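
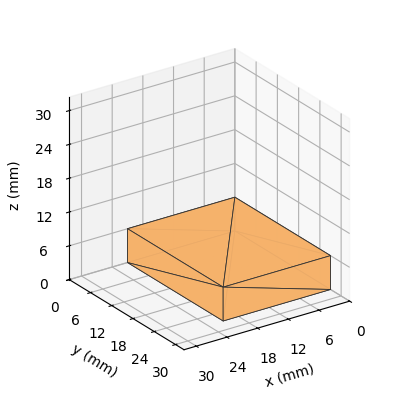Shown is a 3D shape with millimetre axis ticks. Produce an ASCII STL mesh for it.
Reading the render: the shape is a rectangular box, roughly 21 × 27 mm footprint and 6 mm tall (dimensions read to the nearest mm from the axis ticks). For the STL, each face is triangulated and given an outward normal.

solid part
  facet normal 0.0000 0.0000 -1.0000
    outer loop
      vertex 21.0 27.0 0.0
      vertex 21.0 0.0 0.0
      vertex 0.0 0.0 0.0
    endloop
  endfacet
  facet normal 0.0000 0.0000 -1.0000
    outer loop
      vertex 0.0 27.0 0.0
      vertex 21.0 27.0 0.0
      vertex 0.0 0.0 0.0
    endloop
  endfacet
  facet normal 0.0000 0.0000 1.0000
    outer loop
      vertex 0.0 0.0 6.0
      vertex 21.0 0.0 6.0
      vertex 21.0 27.0 6.0
    endloop
  endfacet
  facet normal 0.0000 0.0000 1.0000
    outer loop
      vertex 0.0 0.0 6.0
      vertex 21.0 27.0 6.0
      vertex 0.0 27.0 6.0
    endloop
  endfacet
  facet normal 0.0000 -1.0000 0.0000
    outer loop
      vertex 0.0 0.0 0.0
      vertex 21.0 0.0 0.0
      vertex 21.0 0.0 6.0
    endloop
  endfacet
  facet normal 0.0000 -1.0000 0.0000
    outer loop
      vertex 0.0 0.0 0.0
      vertex 21.0 0.0 6.0
      vertex 0.0 0.0 6.0
    endloop
  endfacet
  facet normal 0.0000 1.0000 0.0000
    outer loop
      vertex 21.0 27.0 6.0
      vertex 21.0 27.0 0.0
      vertex 0.0 27.0 0.0
    endloop
  endfacet
  facet normal 0.0000 1.0000 0.0000
    outer loop
      vertex 0.0 27.0 6.0
      vertex 21.0 27.0 6.0
      vertex 0.0 27.0 0.0
    endloop
  endfacet
  facet normal -1.0000 0.0000 0.0000
    outer loop
      vertex 0.0 27.0 6.0
      vertex 0.0 27.0 0.0
      vertex 0.0 0.0 0.0
    endloop
  endfacet
  facet normal -1.0000 0.0000 0.0000
    outer loop
      vertex 0.0 0.0 6.0
      vertex 0.0 27.0 6.0
      vertex 0.0 0.0 0.0
    endloop
  endfacet
  facet normal 1.0000 0.0000 0.0000
    outer loop
      vertex 21.0 0.0 0.0
      vertex 21.0 27.0 0.0
      vertex 21.0 27.0 6.0
    endloop
  endfacet
  facet normal 1.0000 0.0000 0.0000
    outer loop
      vertex 21.0 0.0 0.0
      vertex 21.0 27.0 6.0
      vertex 21.0 0.0 6.0
    endloop
  endfacet
endsolid part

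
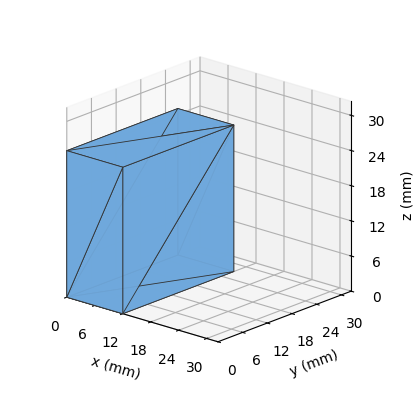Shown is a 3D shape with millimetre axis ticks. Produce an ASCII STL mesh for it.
Reading the render: the shape is a rectangular box, roughly 12 × 27 mm footprint and 25 mm tall (dimensions read to the nearest mm from the axis ticks). For the STL, each face is triangulated and given an outward normal.

solid part
  facet normal 0.0000 0.0000 -1.0000
    outer loop
      vertex 12.0 27.0 0.0
      vertex 12.0 0.0 0.0
      vertex 0.0 0.0 0.0
    endloop
  endfacet
  facet normal 0.0000 0.0000 -1.0000
    outer loop
      vertex 0.0 27.0 0.0
      vertex 12.0 27.0 0.0
      vertex 0.0 0.0 0.0
    endloop
  endfacet
  facet normal 0.0000 0.0000 1.0000
    outer loop
      vertex 0.0 0.0 25.0
      vertex 12.0 0.0 25.0
      vertex 12.0 27.0 25.0
    endloop
  endfacet
  facet normal 0.0000 0.0000 1.0000
    outer loop
      vertex 0.0 0.0 25.0
      vertex 12.0 27.0 25.0
      vertex 0.0 27.0 25.0
    endloop
  endfacet
  facet normal 0.0000 -1.0000 0.0000
    outer loop
      vertex 0.0 0.0 0.0
      vertex 12.0 0.0 0.0
      vertex 12.0 0.0 25.0
    endloop
  endfacet
  facet normal 0.0000 -1.0000 0.0000
    outer loop
      vertex 0.0 0.0 0.0
      vertex 12.0 0.0 25.0
      vertex 0.0 0.0 25.0
    endloop
  endfacet
  facet normal 0.0000 1.0000 0.0000
    outer loop
      vertex 12.0 27.0 25.0
      vertex 12.0 27.0 0.0
      vertex 0.0 27.0 0.0
    endloop
  endfacet
  facet normal 0.0000 1.0000 0.0000
    outer loop
      vertex 0.0 27.0 25.0
      vertex 12.0 27.0 25.0
      vertex 0.0 27.0 0.0
    endloop
  endfacet
  facet normal -1.0000 0.0000 0.0000
    outer loop
      vertex 0.0 27.0 25.0
      vertex 0.0 27.0 0.0
      vertex 0.0 0.0 0.0
    endloop
  endfacet
  facet normal -1.0000 0.0000 0.0000
    outer loop
      vertex 0.0 0.0 25.0
      vertex 0.0 27.0 25.0
      vertex 0.0 0.0 0.0
    endloop
  endfacet
  facet normal 1.0000 0.0000 0.0000
    outer loop
      vertex 12.0 0.0 0.0
      vertex 12.0 27.0 0.0
      vertex 12.0 27.0 25.0
    endloop
  endfacet
  facet normal 1.0000 0.0000 0.0000
    outer loop
      vertex 12.0 0.0 0.0
      vertex 12.0 27.0 25.0
      vertex 12.0 0.0 25.0
    endloop
  endfacet
endsolid part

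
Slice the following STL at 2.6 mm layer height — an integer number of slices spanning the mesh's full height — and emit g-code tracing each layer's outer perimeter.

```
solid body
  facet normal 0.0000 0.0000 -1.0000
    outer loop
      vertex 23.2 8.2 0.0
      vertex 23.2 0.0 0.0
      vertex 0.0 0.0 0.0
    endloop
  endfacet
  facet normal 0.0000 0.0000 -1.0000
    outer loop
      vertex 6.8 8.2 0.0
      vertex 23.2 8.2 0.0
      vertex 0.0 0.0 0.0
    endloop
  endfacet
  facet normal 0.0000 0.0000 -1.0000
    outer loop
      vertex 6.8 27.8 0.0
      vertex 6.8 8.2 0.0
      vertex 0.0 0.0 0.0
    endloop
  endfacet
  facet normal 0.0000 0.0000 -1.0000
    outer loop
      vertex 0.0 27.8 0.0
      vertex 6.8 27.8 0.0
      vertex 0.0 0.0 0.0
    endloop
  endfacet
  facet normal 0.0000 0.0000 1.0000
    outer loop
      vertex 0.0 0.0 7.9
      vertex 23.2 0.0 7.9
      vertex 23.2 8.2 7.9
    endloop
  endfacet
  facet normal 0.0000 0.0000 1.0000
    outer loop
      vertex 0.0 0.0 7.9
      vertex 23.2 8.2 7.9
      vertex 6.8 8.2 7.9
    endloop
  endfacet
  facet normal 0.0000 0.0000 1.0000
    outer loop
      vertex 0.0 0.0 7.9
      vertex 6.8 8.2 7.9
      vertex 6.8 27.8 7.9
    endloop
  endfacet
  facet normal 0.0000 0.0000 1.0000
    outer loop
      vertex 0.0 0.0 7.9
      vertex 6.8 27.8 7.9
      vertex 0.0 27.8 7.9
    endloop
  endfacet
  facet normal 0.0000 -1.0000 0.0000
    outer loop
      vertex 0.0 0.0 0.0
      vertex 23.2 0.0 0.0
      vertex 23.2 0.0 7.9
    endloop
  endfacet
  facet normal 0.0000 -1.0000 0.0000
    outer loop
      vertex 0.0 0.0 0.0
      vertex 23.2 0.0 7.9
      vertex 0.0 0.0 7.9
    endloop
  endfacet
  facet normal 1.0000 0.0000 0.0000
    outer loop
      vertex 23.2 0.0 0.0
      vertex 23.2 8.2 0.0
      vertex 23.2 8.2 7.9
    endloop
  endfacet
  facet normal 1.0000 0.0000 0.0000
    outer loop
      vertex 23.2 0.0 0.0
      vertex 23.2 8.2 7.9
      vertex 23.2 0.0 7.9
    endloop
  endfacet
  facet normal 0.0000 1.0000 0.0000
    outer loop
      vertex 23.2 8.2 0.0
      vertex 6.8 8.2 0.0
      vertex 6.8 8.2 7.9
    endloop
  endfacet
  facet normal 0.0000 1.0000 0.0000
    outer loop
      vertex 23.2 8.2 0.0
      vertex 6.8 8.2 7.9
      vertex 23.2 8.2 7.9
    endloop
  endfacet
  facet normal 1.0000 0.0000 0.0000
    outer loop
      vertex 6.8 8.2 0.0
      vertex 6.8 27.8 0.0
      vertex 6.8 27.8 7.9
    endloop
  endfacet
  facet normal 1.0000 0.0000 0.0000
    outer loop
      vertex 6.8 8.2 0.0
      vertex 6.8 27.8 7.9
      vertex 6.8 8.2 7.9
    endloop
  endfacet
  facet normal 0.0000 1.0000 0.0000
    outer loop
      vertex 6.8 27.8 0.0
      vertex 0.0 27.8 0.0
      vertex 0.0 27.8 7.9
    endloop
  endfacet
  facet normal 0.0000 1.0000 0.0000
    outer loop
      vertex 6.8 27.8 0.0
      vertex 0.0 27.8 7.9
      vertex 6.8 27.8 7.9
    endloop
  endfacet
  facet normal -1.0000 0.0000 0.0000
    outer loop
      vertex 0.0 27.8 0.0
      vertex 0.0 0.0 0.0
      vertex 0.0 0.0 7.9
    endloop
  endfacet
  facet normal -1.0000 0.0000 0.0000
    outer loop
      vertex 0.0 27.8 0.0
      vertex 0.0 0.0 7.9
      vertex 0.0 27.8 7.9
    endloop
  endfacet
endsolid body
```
; perimeter-only toolpath
G21 ; units = mm
G90 ; absolute positioning
G28 ; home
; layer 1
G0 Z2.6
G0 X0.0 Y0.0
G1 X23.2 Y0.0
G1 X23.2 Y8.2
G1 X6.8 Y8.2
G1 X6.8 Y27.8
G1 X0.0 Y27.8
G1 X0.0 Y0.0
; layer 2
G0 Z5.3
G0 X0.0 Y0.0
G1 X23.2 Y0.0
G1 X23.2 Y8.2
G1 X6.8 Y8.2
G1 X6.8 Y27.8
G1 X0.0 Y27.8
G1 X0.0 Y0.0
; layer 3
G0 Z7.9
G0 X0.0 Y0.0
G1 X23.2 Y0.0
G1 X23.2 Y8.2
G1 X6.8 Y8.2
G1 X6.8 Y27.8
G1 X0.0 Y27.8
G1 X0.0 Y0.0
M2 ; end

The solid is an L-shaped prism: outer 23.2 × 27.8 mm, arm thicknesses ≈ 8.2 mm (horizontal) and 6.8 mm (vertical), extruded 7.9 mm in z. Slicing at Δz = 2.6 mm — 3 equal slices spanning the solid's height, so layer i sits at z = i·h/3 — gives 3 non-empty perimeters. Each is a 6-segment closed polygon; G0 lifts to the layer z and rapids to the start vertex, then G1 traces the edges.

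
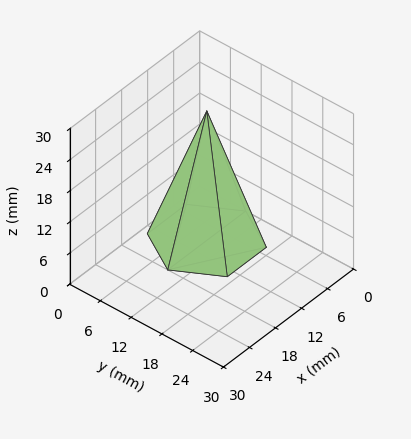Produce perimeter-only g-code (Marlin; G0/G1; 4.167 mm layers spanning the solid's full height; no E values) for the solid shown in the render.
Reading the render: the shape is a regular 6-sided pyramid, base circumscribed radius ≈ 9 mm, apex at z ≈ 25 mm (dimensions read to the nearest mm from the axis ticks). For the g-code, the solid's height is divided into equal slices at the stated Δz and each level perimeter traced with G1 moves after a G0 lift.

; perimeter-only toolpath
G21 ; units = mm
G90 ; absolute positioning
G28 ; home
; layer 1
G0 Z4.167
G0 X16.500 Y9.000
G1 X12.750 Y15.495
G1 X5.250 Y15.495
G1 X1.500 Y9.000
G1 X5.250 Y2.505
G1 X12.750 Y2.505
G1 X16.500 Y9.000
; layer 2
G0 Z8.333
G0 X15.000 Y9.000
G1 X12.000 Y14.196
G1 X6.000 Y14.196
G1 X3.000 Y9.000
G1 X6.000 Y3.804
G1 X12.000 Y3.804
G1 X15.000 Y9.000
; layer 3
G0 Z12.500
G0 X13.500 Y9.000
G1 X11.250 Y12.897
G1 X6.750 Y12.897
G1 X4.500 Y9.000
G1 X6.750 Y5.103
G1 X11.250 Y5.103
G1 X13.500 Y9.000
; layer 4
G0 Z16.667
G0 X12.000 Y9.000
G1 X10.500 Y11.598
G1 X7.500 Y11.598
G1 X6.000 Y9.000
G1 X7.500 Y6.402
G1 X10.500 Y6.402
G1 X12.000 Y9.000
; layer 5
G0 Z20.833
G0 X10.500 Y9.000
G1 X9.750 Y10.299
G1 X8.250 Y10.299
G1 X7.500 Y9.000
G1 X8.250 Y7.701
G1 X9.750 Y7.701
G1 X10.500 Y9.000
M2 ; end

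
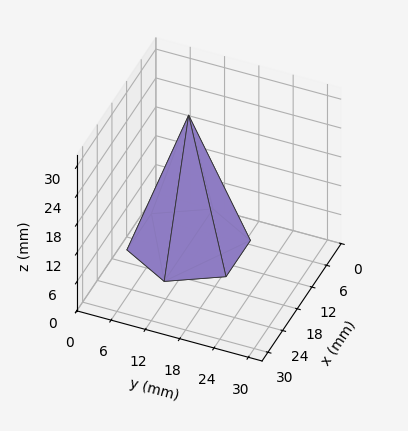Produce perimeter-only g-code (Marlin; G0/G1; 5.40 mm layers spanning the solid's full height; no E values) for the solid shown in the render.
Reading the render: the shape is a regular 6-sided pyramid, base circumscribed radius ≈ 10 mm, apex at z ≈ 27 mm (dimensions read to the nearest mm from the axis ticks). For the g-code, the solid's height is divided into equal slices at the stated Δz and each level perimeter traced with G1 moves after a G0 lift.

; perimeter-only toolpath
G21 ; units = mm
G90 ; absolute positioning
G28 ; home
; layer 1
G0 Z5.40
G0 X18.00 Y10.00
G1 X14.00 Y16.93
G1 X6.00 Y16.93
G1 X2.00 Y10.00
G1 X6.00 Y3.07
G1 X14.00 Y3.07
G1 X18.00 Y10.00
; layer 2
G0 Z10.80
G0 X16.00 Y10.00
G1 X13.00 Y15.20
G1 X7.00 Y15.20
G1 X4.00 Y10.00
G1 X7.00 Y4.80
G1 X13.00 Y4.80
G1 X16.00 Y10.00
; layer 3
G0 Z16.20
G0 X14.00 Y10.00
G1 X12.00 Y13.46
G1 X8.00 Y13.46
G1 X6.00 Y10.00
G1 X8.00 Y6.54
G1 X12.00 Y6.54
G1 X14.00 Y10.00
; layer 4
G0 Z21.60
G0 X12.00 Y10.00
G1 X11.00 Y11.73
G1 X9.00 Y11.73
G1 X8.00 Y10.00
G1 X9.00 Y8.27
G1 X11.00 Y8.27
G1 X12.00 Y10.00
M2 ; end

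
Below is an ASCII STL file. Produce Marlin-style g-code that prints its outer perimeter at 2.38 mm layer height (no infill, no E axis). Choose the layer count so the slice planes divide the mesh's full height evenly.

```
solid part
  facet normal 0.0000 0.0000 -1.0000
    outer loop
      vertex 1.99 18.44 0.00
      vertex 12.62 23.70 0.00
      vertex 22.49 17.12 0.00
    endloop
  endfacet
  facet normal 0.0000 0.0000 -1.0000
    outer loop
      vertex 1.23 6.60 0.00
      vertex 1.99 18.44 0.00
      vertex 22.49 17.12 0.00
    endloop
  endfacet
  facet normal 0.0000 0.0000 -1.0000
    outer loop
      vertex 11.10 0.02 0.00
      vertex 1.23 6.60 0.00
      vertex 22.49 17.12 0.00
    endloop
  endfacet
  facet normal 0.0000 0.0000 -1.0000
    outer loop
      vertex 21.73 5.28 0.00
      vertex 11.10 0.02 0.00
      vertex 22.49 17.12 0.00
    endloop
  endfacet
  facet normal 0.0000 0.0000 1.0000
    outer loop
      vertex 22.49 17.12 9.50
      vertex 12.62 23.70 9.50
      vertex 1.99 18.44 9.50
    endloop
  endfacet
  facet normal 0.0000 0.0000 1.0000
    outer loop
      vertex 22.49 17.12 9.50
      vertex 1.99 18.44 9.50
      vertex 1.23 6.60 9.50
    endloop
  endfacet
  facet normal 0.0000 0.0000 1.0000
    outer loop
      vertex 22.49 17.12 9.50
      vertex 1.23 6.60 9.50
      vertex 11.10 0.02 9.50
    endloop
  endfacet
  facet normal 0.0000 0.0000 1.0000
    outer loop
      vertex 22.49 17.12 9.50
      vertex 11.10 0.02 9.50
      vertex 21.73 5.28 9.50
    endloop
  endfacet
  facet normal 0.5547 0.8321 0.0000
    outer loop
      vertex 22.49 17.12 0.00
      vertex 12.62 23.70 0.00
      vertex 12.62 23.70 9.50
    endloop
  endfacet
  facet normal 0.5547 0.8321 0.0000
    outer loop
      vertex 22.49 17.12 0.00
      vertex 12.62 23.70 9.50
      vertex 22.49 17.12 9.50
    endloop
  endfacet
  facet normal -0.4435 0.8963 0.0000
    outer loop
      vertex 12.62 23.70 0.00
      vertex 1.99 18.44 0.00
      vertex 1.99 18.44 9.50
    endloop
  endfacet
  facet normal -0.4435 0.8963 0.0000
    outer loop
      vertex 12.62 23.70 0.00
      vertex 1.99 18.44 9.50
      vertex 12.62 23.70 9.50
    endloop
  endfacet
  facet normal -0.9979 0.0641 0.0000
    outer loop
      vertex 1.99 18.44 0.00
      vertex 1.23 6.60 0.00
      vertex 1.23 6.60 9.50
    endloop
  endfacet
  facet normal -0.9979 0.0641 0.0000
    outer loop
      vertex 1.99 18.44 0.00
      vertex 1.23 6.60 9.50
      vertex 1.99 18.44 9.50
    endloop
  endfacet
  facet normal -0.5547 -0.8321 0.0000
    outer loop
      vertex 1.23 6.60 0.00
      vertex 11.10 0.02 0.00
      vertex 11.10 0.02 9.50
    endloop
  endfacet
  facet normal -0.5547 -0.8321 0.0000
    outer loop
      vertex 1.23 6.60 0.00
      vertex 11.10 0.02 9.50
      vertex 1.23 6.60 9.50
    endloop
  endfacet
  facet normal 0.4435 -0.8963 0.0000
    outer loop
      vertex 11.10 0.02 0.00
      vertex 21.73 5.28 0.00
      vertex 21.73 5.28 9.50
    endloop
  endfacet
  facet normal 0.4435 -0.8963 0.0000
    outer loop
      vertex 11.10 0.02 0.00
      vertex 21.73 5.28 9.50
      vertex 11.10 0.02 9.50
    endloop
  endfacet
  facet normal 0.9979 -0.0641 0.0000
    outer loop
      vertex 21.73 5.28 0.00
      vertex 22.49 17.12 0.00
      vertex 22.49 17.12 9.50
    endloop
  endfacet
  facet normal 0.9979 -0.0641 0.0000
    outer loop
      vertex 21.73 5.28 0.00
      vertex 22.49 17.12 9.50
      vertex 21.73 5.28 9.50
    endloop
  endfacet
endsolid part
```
; perimeter-only toolpath
G21 ; units = mm
G90 ; absolute positioning
G28 ; home
; layer 1
G0 Z2.38
G0 X22.49 Y17.12
G1 X12.62 Y23.70
G1 X1.99 Y18.44
G1 X1.23 Y6.60
G1 X11.10 Y0.02
G1 X21.73 Y5.28
G1 X22.49 Y17.12
; layer 2
G0 Z4.75
G0 X22.49 Y17.12
G1 X12.62 Y23.70
G1 X1.99 Y18.44
G1 X1.23 Y6.60
G1 X11.10 Y0.02
G1 X21.73 Y5.28
G1 X22.49 Y17.12
; layer 3
G0 Z7.12
G0 X22.49 Y17.12
G1 X12.62 Y23.70
G1 X1.99 Y18.44
G1 X1.23 Y6.60
G1 X11.10 Y0.02
G1 X21.73 Y5.28
G1 X22.49 Y17.12
; layer 4
G0 Z9.50
G0 X22.49 Y17.12
G1 X12.62 Y23.70
G1 X1.99 Y18.44
G1 X1.23 Y6.60
G1 X11.10 Y0.02
G1 X21.73 Y5.28
G1 X22.49 Y17.12
M2 ; end

The solid is a regular 6-sided prism (a cylinder approximated with 6 flat sides), circumscribed radius ≈ 11.9 mm, height ≈ 9.5 mm. Slicing at Δz = 2.38 mm — 4 equal slices spanning the solid's height, so layer i sits at z = i·h/4 — gives 4 non-empty perimeters. Each is a 6-segment closed polygon; G0 lifts to the layer z and rapids to the start vertex, then G1 traces the edges.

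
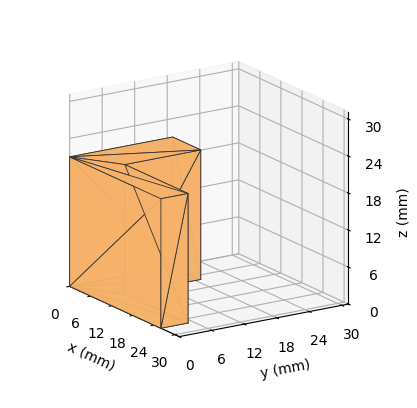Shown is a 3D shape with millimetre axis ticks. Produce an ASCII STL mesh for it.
Reading the render: the shape is an L-shaped prism: outer 26 × 19 mm, arm thicknesses ≈ 5 mm (horizontal) and 8 mm (vertical), extruded 21 mm in z (dimensions read to the nearest mm from the axis ticks). For the STL, each face is triangulated and given an outward normal.

solid part
  facet normal 0.0000 0.0000 -1.0000
    outer loop
      vertex 26.0 5.0 0.0
      vertex 26.0 0.0 0.0
      vertex 0.0 0.0 0.0
    endloop
  endfacet
  facet normal 0.0000 0.0000 -1.0000
    outer loop
      vertex 8.0 5.0 0.0
      vertex 26.0 5.0 0.0
      vertex 0.0 0.0 0.0
    endloop
  endfacet
  facet normal 0.0000 0.0000 -1.0000
    outer loop
      vertex 8.0 19.0 0.0
      vertex 8.0 5.0 0.0
      vertex 0.0 0.0 0.0
    endloop
  endfacet
  facet normal 0.0000 0.0000 -1.0000
    outer loop
      vertex 0.0 19.0 0.0
      vertex 8.0 19.0 0.0
      vertex 0.0 0.0 0.0
    endloop
  endfacet
  facet normal 0.0000 0.0000 1.0000
    outer loop
      vertex 0.0 0.0 21.0
      vertex 26.0 0.0 21.0
      vertex 26.0 5.0 21.0
    endloop
  endfacet
  facet normal 0.0000 0.0000 1.0000
    outer loop
      vertex 0.0 0.0 21.0
      vertex 26.0 5.0 21.0
      vertex 8.0 5.0 21.0
    endloop
  endfacet
  facet normal 0.0000 0.0000 1.0000
    outer loop
      vertex 0.0 0.0 21.0
      vertex 8.0 5.0 21.0
      vertex 8.0 19.0 21.0
    endloop
  endfacet
  facet normal 0.0000 0.0000 1.0000
    outer loop
      vertex 0.0 0.0 21.0
      vertex 8.0 19.0 21.0
      vertex 0.0 19.0 21.0
    endloop
  endfacet
  facet normal 0.0000 -1.0000 0.0000
    outer loop
      vertex 0.0 0.0 0.0
      vertex 26.0 0.0 0.0
      vertex 26.0 0.0 21.0
    endloop
  endfacet
  facet normal 0.0000 -1.0000 0.0000
    outer loop
      vertex 0.0 0.0 0.0
      vertex 26.0 0.0 21.0
      vertex 0.0 0.0 21.0
    endloop
  endfacet
  facet normal 1.0000 0.0000 0.0000
    outer loop
      vertex 26.0 0.0 0.0
      vertex 26.0 5.0 0.0
      vertex 26.0 5.0 21.0
    endloop
  endfacet
  facet normal 1.0000 0.0000 0.0000
    outer loop
      vertex 26.0 0.0 0.0
      vertex 26.0 5.0 21.0
      vertex 26.0 0.0 21.0
    endloop
  endfacet
  facet normal 0.0000 1.0000 0.0000
    outer loop
      vertex 26.0 5.0 0.0
      vertex 8.0 5.0 0.0
      vertex 8.0 5.0 21.0
    endloop
  endfacet
  facet normal 0.0000 1.0000 0.0000
    outer loop
      vertex 26.0 5.0 0.0
      vertex 8.0 5.0 21.0
      vertex 26.0 5.0 21.0
    endloop
  endfacet
  facet normal 1.0000 0.0000 0.0000
    outer loop
      vertex 8.0 5.0 0.0
      vertex 8.0 19.0 0.0
      vertex 8.0 19.0 21.0
    endloop
  endfacet
  facet normal 1.0000 0.0000 0.0000
    outer loop
      vertex 8.0 5.0 0.0
      vertex 8.0 19.0 21.0
      vertex 8.0 5.0 21.0
    endloop
  endfacet
  facet normal 0.0000 1.0000 0.0000
    outer loop
      vertex 8.0 19.0 0.0
      vertex 0.0 19.0 0.0
      vertex 0.0 19.0 21.0
    endloop
  endfacet
  facet normal 0.0000 1.0000 0.0000
    outer loop
      vertex 8.0 19.0 0.0
      vertex 0.0 19.0 21.0
      vertex 8.0 19.0 21.0
    endloop
  endfacet
  facet normal -1.0000 0.0000 0.0000
    outer loop
      vertex 0.0 19.0 0.0
      vertex 0.0 0.0 0.0
      vertex 0.0 0.0 21.0
    endloop
  endfacet
  facet normal -1.0000 0.0000 0.0000
    outer loop
      vertex 0.0 19.0 0.0
      vertex 0.0 0.0 21.0
      vertex 0.0 19.0 21.0
    endloop
  endfacet
endsolid part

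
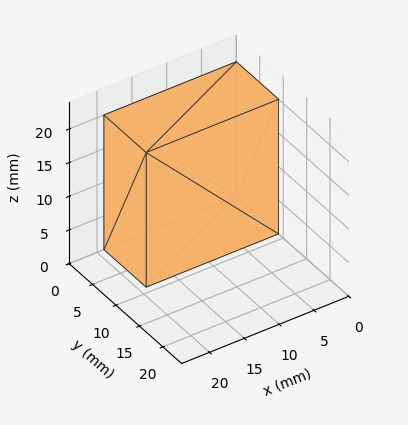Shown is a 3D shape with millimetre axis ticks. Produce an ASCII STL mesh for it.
Reading the render: the shape is a rectangular box, roughly 19 × 9 mm footprint and 20 mm tall (dimensions read to the nearest mm from the axis ticks). For the STL, each face is triangulated and given an outward normal.

solid part
  facet normal 0.0000 0.0000 -1.0000
    outer loop
      vertex 19.000 9.000 0.000
      vertex 19.000 0.000 0.000
      vertex 0.000 0.000 0.000
    endloop
  endfacet
  facet normal 0.0000 0.0000 -1.0000
    outer loop
      vertex 0.000 9.000 0.000
      vertex 19.000 9.000 0.000
      vertex 0.000 0.000 0.000
    endloop
  endfacet
  facet normal 0.0000 0.0000 1.0000
    outer loop
      vertex 0.000 0.000 20.000
      vertex 19.000 0.000 20.000
      vertex 19.000 9.000 20.000
    endloop
  endfacet
  facet normal 0.0000 0.0000 1.0000
    outer loop
      vertex 0.000 0.000 20.000
      vertex 19.000 9.000 20.000
      vertex 0.000 9.000 20.000
    endloop
  endfacet
  facet normal 0.0000 -1.0000 0.0000
    outer loop
      vertex 0.000 0.000 0.000
      vertex 19.000 0.000 0.000
      vertex 19.000 0.000 20.000
    endloop
  endfacet
  facet normal 0.0000 -1.0000 0.0000
    outer loop
      vertex 0.000 0.000 0.000
      vertex 19.000 0.000 20.000
      vertex 0.000 0.000 20.000
    endloop
  endfacet
  facet normal 0.0000 1.0000 0.0000
    outer loop
      vertex 19.000 9.000 20.000
      vertex 19.000 9.000 0.000
      vertex 0.000 9.000 0.000
    endloop
  endfacet
  facet normal 0.0000 1.0000 0.0000
    outer loop
      vertex 0.000 9.000 20.000
      vertex 19.000 9.000 20.000
      vertex 0.000 9.000 0.000
    endloop
  endfacet
  facet normal -1.0000 0.0000 0.0000
    outer loop
      vertex 0.000 9.000 20.000
      vertex 0.000 9.000 0.000
      vertex 0.000 0.000 0.000
    endloop
  endfacet
  facet normal -1.0000 0.0000 0.0000
    outer loop
      vertex 0.000 0.000 20.000
      vertex 0.000 9.000 20.000
      vertex 0.000 0.000 0.000
    endloop
  endfacet
  facet normal 1.0000 0.0000 0.0000
    outer loop
      vertex 19.000 0.000 0.000
      vertex 19.000 9.000 0.000
      vertex 19.000 9.000 20.000
    endloop
  endfacet
  facet normal 1.0000 0.0000 0.0000
    outer loop
      vertex 19.000 0.000 0.000
      vertex 19.000 9.000 20.000
      vertex 19.000 0.000 20.000
    endloop
  endfacet
endsolid part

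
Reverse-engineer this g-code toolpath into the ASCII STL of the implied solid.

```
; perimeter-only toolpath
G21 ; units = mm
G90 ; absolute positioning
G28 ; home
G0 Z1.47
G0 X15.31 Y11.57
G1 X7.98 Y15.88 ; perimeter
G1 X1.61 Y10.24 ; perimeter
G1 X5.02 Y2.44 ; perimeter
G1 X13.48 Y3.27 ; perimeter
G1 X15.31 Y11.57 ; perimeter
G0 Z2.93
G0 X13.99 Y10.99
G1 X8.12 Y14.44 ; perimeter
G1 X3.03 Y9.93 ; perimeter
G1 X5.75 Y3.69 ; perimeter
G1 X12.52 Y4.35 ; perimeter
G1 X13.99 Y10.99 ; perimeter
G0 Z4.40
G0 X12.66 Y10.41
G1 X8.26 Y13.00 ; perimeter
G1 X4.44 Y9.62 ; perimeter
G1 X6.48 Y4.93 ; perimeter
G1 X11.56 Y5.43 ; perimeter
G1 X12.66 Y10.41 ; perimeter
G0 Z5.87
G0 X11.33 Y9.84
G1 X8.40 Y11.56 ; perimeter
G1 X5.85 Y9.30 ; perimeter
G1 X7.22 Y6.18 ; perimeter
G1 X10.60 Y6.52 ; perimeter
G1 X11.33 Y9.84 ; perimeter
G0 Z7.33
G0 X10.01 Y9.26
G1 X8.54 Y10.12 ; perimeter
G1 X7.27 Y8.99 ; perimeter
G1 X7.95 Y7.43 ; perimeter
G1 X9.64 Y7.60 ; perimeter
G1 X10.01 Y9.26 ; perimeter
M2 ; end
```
solid part
  facet normal 0.0000 0.0000 -1.0000
    outer loop
      vertex 0.20 10.55 0.00
      vertex 7.84 17.32 0.00
      vertex 16.64 12.15 0.00
    endloop
  endfacet
  facet normal 0.0000 0.0000 -1.0000
    outer loop
      vertex 4.29 1.19 0.00
      vertex 0.20 10.55 0.00
      vertex 16.64 12.15 0.00
    endloop
  endfacet
  facet normal 0.0000 0.0000 -1.0000
    outer loop
      vertex 14.44 2.19 0.00
      vertex 4.29 1.19 0.00
      vertex 16.64 12.15 0.00
    endloop
  endfacet
  facet normal 0.3959 0.6739 0.6238
    outer loop
      vertex 16.64 12.15 0.00
      vertex 7.84 17.32 0.00
      vertex 8.68 8.68 8.80
    endloop
  endfacet
  facet normal -0.5183 0.5850 0.6238
    outer loop
      vertex 7.84 17.32 0.00
      vertex 0.20 10.55 0.00
      vertex 8.68 8.68 8.80
    endloop
  endfacet
  facet normal -0.7163 -0.3130 0.6237
    outer loop
      vertex 0.20 10.55 0.00
      vertex 4.29 1.19 0.00
      vertex 8.68 8.68 8.80
    endloop
  endfacet
  facet normal 0.0766 -0.7778 0.6238
    outer loop
      vertex 4.29 1.19 0.00
      vertex 14.44 2.19 0.00
      vertex 8.68 8.68 8.80
    endloop
  endfacet
  facet normal 0.7632 -0.1686 0.6238
    outer loop
      vertex 14.44 2.19 0.00
      vertex 16.64 12.15 0.00
      vertex 8.68 8.68 8.80
    endloop
  endfacet
endsolid part

The G0 Z moves step by Δz≈1.47 mm. The G1 loops shrink linearly with z, so the solid tapers from its base footprint up to z≈8.8. Closing with a flat bottom cap and the tapered top and triangulating gives 8 facets — a regular 5-sided pyramid, base circumscribed radius ≈ 8.68 mm, apex at z ≈ 8.8 mm.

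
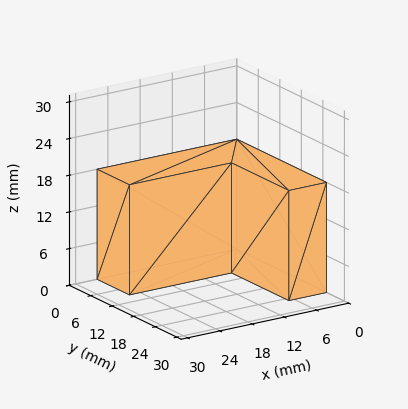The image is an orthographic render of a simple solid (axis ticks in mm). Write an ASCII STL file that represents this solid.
Reading the render: the shape is an L-shaped prism: outer 26 × 25 mm, arm thicknesses ≈ 9 mm (horizontal) and 7 mm (vertical), extruded 18 mm in z (dimensions read to the nearest mm from the axis ticks). For the STL, each face is triangulated and given an outward normal.

solid part
  facet normal 0.0000 0.0000 -1.0000
    outer loop
      vertex 26.000 9.000 0.000
      vertex 26.000 0.000 0.000
      vertex 0.000 0.000 0.000
    endloop
  endfacet
  facet normal 0.0000 0.0000 -1.0000
    outer loop
      vertex 7.000 9.000 0.000
      vertex 26.000 9.000 0.000
      vertex 0.000 0.000 0.000
    endloop
  endfacet
  facet normal 0.0000 0.0000 -1.0000
    outer loop
      vertex 7.000 25.000 0.000
      vertex 7.000 9.000 0.000
      vertex 0.000 0.000 0.000
    endloop
  endfacet
  facet normal 0.0000 0.0000 -1.0000
    outer loop
      vertex 0.000 25.000 0.000
      vertex 7.000 25.000 0.000
      vertex 0.000 0.000 0.000
    endloop
  endfacet
  facet normal 0.0000 0.0000 1.0000
    outer loop
      vertex 0.000 0.000 18.000
      vertex 26.000 0.000 18.000
      vertex 26.000 9.000 18.000
    endloop
  endfacet
  facet normal 0.0000 0.0000 1.0000
    outer loop
      vertex 0.000 0.000 18.000
      vertex 26.000 9.000 18.000
      vertex 7.000 9.000 18.000
    endloop
  endfacet
  facet normal 0.0000 0.0000 1.0000
    outer loop
      vertex 0.000 0.000 18.000
      vertex 7.000 9.000 18.000
      vertex 7.000 25.000 18.000
    endloop
  endfacet
  facet normal 0.0000 0.0000 1.0000
    outer loop
      vertex 0.000 0.000 18.000
      vertex 7.000 25.000 18.000
      vertex 0.000 25.000 18.000
    endloop
  endfacet
  facet normal 0.0000 -1.0000 0.0000
    outer loop
      vertex 0.000 0.000 0.000
      vertex 26.000 0.000 0.000
      vertex 26.000 0.000 18.000
    endloop
  endfacet
  facet normal 0.0000 -1.0000 0.0000
    outer loop
      vertex 0.000 0.000 0.000
      vertex 26.000 0.000 18.000
      vertex 0.000 0.000 18.000
    endloop
  endfacet
  facet normal 1.0000 0.0000 0.0000
    outer loop
      vertex 26.000 0.000 0.000
      vertex 26.000 9.000 0.000
      vertex 26.000 9.000 18.000
    endloop
  endfacet
  facet normal 1.0000 0.0000 0.0000
    outer loop
      vertex 26.000 0.000 0.000
      vertex 26.000 9.000 18.000
      vertex 26.000 0.000 18.000
    endloop
  endfacet
  facet normal 0.0000 1.0000 0.0000
    outer loop
      vertex 26.000 9.000 0.000
      vertex 7.000 9.000 0.000
      vertex 7.000 9.000 18.000
    endloop
  endfacet
  facet normal 0.0000 1.0000 0.0000
    outer loop
      vertex 26.000 9.000 0.000
      vertex 7.000 9.000 18.000
      vertex 26.000 9.000 18.000
    endloop
  endfacet
  facet normal 1.0000 0.0000 0.0000
    outer loop
      vertex 7.000 9.000 0.000
      vertex 7.000 25.000 0.000
      vertex 7.000 25.000 18.000
    endloop
  endfacet
  facet normal 1.0000 0.0000 0.0000
    outer loop
      vertex 7.000 9.000 0.000
      vertex 7.000 25.000 18.000
      vertex 7.000 9.000 18.000
    endloop
  endfacet
  facet normal 0.0000 1.0000 0.0000
    outer loop
      vertex 7.000 25.000 0.000
      vertex 0.000 25.000 0.000
      vertex 0.000 25.000 18.000
    endloop
  endfacet
  facet normal 0.0000 1.0000 0.0000
    outer loop
      vertex 7.000 25.000 0.000
      vertex 0.000 25.000 18.000
      vertex 7.000 25.000 18.000
    endloop
  endfacet
  facet normal -1.0000 0.0000 0.0000
    outer loop
      vertex 0.000 25.000 0.000
      vertex 0.000 0.000 0.000
      vertex 0.000 0.000 18.000
    endloop
  endfacet
  facet normal -1.0000 0.0000 0.0000
    outer loop
      vertex 0.000 25.000 0.000
      vertex 0.000 0.000 18.000
      vertex 0.000 25.000 18.000
    endloop
  endfacet
endsolid part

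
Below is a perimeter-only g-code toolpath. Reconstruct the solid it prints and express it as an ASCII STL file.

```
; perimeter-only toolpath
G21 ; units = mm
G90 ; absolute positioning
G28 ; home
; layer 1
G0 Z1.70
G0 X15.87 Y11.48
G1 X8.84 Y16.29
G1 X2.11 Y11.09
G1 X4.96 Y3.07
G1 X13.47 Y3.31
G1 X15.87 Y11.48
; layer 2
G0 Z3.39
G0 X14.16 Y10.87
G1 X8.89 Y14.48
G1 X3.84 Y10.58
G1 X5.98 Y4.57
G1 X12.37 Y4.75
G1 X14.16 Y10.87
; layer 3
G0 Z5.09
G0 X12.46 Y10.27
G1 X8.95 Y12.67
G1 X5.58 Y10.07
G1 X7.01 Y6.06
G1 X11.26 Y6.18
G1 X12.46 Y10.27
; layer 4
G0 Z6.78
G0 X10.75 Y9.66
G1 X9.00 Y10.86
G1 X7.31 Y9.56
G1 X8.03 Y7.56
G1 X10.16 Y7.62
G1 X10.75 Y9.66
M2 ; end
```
solid part
  facet normal 0.0000 0.0000 -1.0000
    outer loop
      vertex 0.37 11.60 0.00
      vertex 8.79 18.10 0.00
      vertex 17.57 12.09 0.00
    endloop
  endfacet
  facet normal 0.0000 0.0000 -1.0000
    outer loop
      vertex 3.94 1.58 0.00
      vertex 0.37 11.60 0.00
      vertex 17.57 12.09 0.00
    endloop
  endfacet
  facet normal 0.0000 0.0000 -1.0000
    outer loop
      vertex 14.58 1.88 0.00
      vertex 3.94 1.58 0.00
      vertex 17.57 12.09 0.00
    endloop
  endfacet
  facet normal 0.4276 0.6246 0.6535
    outer loop
      vertex 17.57 12.09 0.00
      vertex 8.79 18.10 0.00
      vertex 9.05 9.05 8.48
    endloop
  endfacet
  facet normal -0.4625 0.5991 0.6536
    outer loop
      vertex 8.79 18.10 0.00
      vertex 0.37 11.60 0.00
      vertex 9.05 9.05 8.48
    endloop
  endfacet
  facet normal -0.7130 -0.2540 0.6535
    outer loop
      vertex 0.37 11.60 0.00
      vertex 3.94 1.58 0.00
      vertex 9.05 9.05 8.48
    endloop
  endfacet
  facet normal 0.0213 -0.7565 0.6536
    outer loop
      vertex 3.94 1.58 0.00
      vertex 14.58 1.88 0.00
      vertex 9.05 9.05 8.48
    endloop
  endfacet
  facet normal 0.7264 -0.2127 0.6535
    outer loop
      vertex 14.58 1.88 0.00
      vertex 17.57 12.09 0.00
      vertex 9.05 9.05 8.48
    endloop
  endfacet
endsolid part

The G0 Z moves step by Δz≈1.70 mm. The G1 loops shrink linearly with z, so the solid tapers from its base footprint up to z≈8.48. Closing with a flat bottom cap and the tapered top and triangulating gives 8 facets — a regular 5-sided pyramid, base circumscribed radius ≈ 9.05 mm, apex at z ≈ 8.48 mm.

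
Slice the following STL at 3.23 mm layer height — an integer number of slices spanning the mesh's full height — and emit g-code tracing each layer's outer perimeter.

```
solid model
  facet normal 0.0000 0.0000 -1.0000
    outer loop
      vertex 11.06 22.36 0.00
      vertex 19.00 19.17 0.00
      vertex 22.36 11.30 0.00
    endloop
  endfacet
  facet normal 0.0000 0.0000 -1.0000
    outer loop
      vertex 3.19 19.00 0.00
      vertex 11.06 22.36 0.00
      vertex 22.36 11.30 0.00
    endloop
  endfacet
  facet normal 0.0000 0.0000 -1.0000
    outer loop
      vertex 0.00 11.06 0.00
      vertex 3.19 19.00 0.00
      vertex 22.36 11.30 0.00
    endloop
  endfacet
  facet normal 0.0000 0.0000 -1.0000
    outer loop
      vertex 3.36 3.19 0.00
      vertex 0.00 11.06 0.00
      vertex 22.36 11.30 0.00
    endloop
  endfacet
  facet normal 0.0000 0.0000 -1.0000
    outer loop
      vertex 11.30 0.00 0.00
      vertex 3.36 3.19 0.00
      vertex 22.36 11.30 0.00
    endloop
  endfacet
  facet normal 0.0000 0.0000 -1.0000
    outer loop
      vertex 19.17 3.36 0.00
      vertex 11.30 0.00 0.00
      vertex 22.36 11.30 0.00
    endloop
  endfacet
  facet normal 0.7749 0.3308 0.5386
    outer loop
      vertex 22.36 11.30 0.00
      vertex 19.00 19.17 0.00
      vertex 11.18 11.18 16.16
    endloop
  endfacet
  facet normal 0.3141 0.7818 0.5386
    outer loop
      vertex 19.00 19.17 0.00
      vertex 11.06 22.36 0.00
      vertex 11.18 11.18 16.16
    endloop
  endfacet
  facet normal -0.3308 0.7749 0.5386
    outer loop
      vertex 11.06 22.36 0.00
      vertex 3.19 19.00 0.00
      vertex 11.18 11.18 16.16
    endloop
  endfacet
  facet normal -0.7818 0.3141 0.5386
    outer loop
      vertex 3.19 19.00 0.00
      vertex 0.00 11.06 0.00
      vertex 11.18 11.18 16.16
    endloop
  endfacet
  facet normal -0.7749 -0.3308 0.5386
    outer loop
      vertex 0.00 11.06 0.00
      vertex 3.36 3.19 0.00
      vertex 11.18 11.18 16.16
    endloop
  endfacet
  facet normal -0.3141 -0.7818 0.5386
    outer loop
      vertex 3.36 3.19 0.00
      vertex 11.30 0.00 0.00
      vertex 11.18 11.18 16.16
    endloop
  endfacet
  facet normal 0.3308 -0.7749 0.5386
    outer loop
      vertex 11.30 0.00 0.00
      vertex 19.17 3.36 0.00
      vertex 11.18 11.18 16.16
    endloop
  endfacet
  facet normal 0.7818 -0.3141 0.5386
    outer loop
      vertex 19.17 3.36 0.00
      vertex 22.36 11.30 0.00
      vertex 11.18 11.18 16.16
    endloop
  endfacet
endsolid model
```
; perimeter-only toolpath
G21 ; units = mm
G90 ; absolute positioning
G28 ; home
; layer 1
G0 Z3.23
G0 X20.12 Y11.28
G1 X17.44 Y17.57
G1 X11.08 Y20.12
G1 X4.79 Y17.44
G1 X2.24 Y11.08
G1 X4.92 Y4.79
G1 X11.28 Y2.24
G1 X17.57 Y4.92
G1 X20.12 Y11.28
; layer 2
G0 Z6.46
G0 X17.89 Y11.25
G1 X15.87 Y15.97
G1 X11.11 Y17.89
G1 X6.39 Y15.87
G1 X4.47 Y11.11
G1 X6.49 Y6.39
G1 X11.25 Y4.47
G1 X15.97 Y6.49
G1 X17.89 Y11.25
; layer 3
G0 Z9.70
G0 X15.65 Y11.23
G1 X14.31 Y14.38
G1 X11.13 Y15.65
G1 X7.98 Y14.31
G1 X6.71 Y11.13
G1 X8.05 Y7.98
G1 X11.23 Y6.71
G1 X14.38 Y8.05
G1 X15.65 Y11.23
; layer 4
G0 Z12.93
G0 X13.42 Y11.20
G1 X12.74 Y12.78
G1 X11.16 Y13.42
G1 X9.58 Y12.74
G1 X8.94 Y11.16
G1 X9.62 Y9.58
G1 X11.20 Y8.94
G1 X12.78 Y9.62
G1 X13.42 Y11.20
M2 ; end

The solid is a regular 8-sided pyramid, base circumscribed radius ≈ 11.2 mm, apex at z ≈ 16.2 mm. Slicing at Δz = 3.23 mm — 5 equal slices spanning the solid's height, so layer i sits at z = i·h/5 — gives 4 non-empty perimeters. Each is a 8-segment closed polygon; G0 lifts to the layer z and rapids to the start vertex, then G1 traces the edges. The cross-section shrinks linearly with z (the slice at the apex is degenerate and omitted).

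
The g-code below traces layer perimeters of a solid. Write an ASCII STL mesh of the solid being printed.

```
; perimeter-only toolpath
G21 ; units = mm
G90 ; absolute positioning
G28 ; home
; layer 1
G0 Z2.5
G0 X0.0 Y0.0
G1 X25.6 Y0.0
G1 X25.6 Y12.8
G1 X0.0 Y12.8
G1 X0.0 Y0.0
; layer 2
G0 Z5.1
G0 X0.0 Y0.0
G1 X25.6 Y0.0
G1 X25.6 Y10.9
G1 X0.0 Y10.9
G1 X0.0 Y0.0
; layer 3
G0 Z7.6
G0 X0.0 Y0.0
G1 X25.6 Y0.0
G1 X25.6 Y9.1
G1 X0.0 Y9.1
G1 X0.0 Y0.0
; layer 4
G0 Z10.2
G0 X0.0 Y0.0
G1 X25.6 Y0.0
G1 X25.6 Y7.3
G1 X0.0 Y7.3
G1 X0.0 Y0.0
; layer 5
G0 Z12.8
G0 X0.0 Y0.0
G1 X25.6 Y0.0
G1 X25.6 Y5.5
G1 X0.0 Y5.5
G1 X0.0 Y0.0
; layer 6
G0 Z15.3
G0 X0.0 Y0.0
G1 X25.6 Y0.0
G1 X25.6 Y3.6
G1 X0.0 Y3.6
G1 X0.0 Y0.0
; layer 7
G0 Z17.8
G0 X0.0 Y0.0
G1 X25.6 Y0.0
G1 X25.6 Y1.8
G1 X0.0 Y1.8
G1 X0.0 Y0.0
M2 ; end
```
solid part
  facet normal 0.0000 0.0000 -1.0000
    outer loop
      vertex 25.6 14.6 0.0
      vertex 25.6 0.0 0.0
      vertex 0.0 0.0 0.0
    endloop
  endfacet
  facet normal 0.0000 0.0000 -1.0000
    outer loop
      vertex 0.0 14.6 0.0
      vertex 25.6 14.6 0.0
      vertex 0.0 0.0 0.0
    endloop
  endfacet
  facet normal 0.0000 -1.0000 0.0000
    outer loop
      vertex 0.0 0.0 0.0
      vertex 25.6 0.0 0.0
      vertex 25.6 0.0 20.4
    endloop
  endfacet
  facet normal 0.0000 -1.0000 0.0000
    outer loop
      vertex 0.0 0.0 0.0
      vertex 25.6 0.0 20.4
      vertex 0.0 0.0 20.4
    endloop
  endfacet
  facet normal 0.0000 0.8132 0.5820
    outer loop
      vertex 0.0 0.0 20.4
      vertex 25.6 0.0 20.4
      vertex 25.6 14.6 0.0
    endloop
  endfacet
  facet normal 0.0000 0.8132 0.5820
    outer loop
      vertex 0.0 0.0 20.4
      vertex 25.6 14.6 0.0
      vertex 0.0 14.6 0.0
    endloop
  endfacet
  facet normal -1.0000 0.0000 0.0000
    outer loop
      vertex 0.0 0.0 20.4
      vertex 0.0 14.6 0.0
      vertex 0.0 0.0 0.0
    endloop
  endfacet
  facet normal 1.0000 0.0000 0.0000
    outer loop
      vertex 25.6 0.0 0.0
      vertex 25.6 14.6 0.0
      vertex 25.6 0.0 20.4
    endloop
  endfacet
endsolid part

The G0 Z moves step by Δz≈2.5 mm. The G1 loops shrink linearly with z, so the solid tapers from its base footprint up to z≈20.4. Closing with a flat bottom cap and the tapered top and triangulating gives 8 facets — a wedge (ramp): 25.6 × 14.6 mm base, rising to 20.4 mm along the y=0 edge and sloping linearly to z=0 at y=14.6.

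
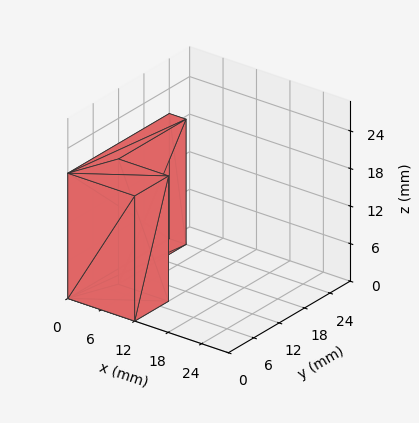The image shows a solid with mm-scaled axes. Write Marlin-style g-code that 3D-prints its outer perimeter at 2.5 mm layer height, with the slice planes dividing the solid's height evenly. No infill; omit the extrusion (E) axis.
Reading the render: the shape is an L-shaped prism: outer 12 × 24 mm, arm thicknesses ≈ 8 mm (horizontal) and 3 mm (vertical), extruded 20 mm in z (dimensions read to the nearest mm from the axis ticks). For the g-code, the solid's height is divided into equal slices at the stated Δz and each level perimeter traced with G1 moves after a G0 lift.

; perimeter-only toolpath
G21 ; units = mm
G90 ; absolute positioning
G28 ; home
; layer 1
G0 Z2.5
G0 X0.0 Y0.0
G1 X12.0 Y0.0
G1 X12.0 Y8.0
G1 X3.0 Y8.0
G1 X3.0 Y24.0
G1 X0.0 Y24.0
G1 X0.0 Y0.0
; layer 2
G0 Z5.0
G0 X0.0 Y0.0
G1 X12.0 Y0.0
G1 X12.0 Y8.0
G1 X3.0 Y8.0
G1 X3.0 Y24.0
G1 X0.0 Y24.0
G1 X0.0 Y0.0
; layer 3
G0 Z7.5
G0 X0.0 Y0.0
G1 X12.0 Y0.0
G1 X12.0 Y8.0
G1 X3.0 Y8.0
G1 X3.0 Y24.0
G1 X0.0 Y24.0
G1 X0.0 Y0.0
; layer 4
G0 Z10.0
G0 X0.0 Y0.0
G1 X12.0 Y0.0
G1 X12.0 Y8.0
G1 X3.0 Y8.0
G1 X3.0 Y24.0
G1 X0.0 Y24.0
G1 X0.0 Y0.0
; layer 5
G0 Z12.5
G0 X0.0 Y0.0
G1 X12.0 Y0.0
G1 X12.0 Y8.0
G1 X3.0 Y8.0
G1 X3.0 Y24.0
G1 X0.0 Y24.0
G1 X0.0 Y0.0
; layer 6
G0 Z15.0
G0 X0.0 Y0.0
G1 X12.0 Y0.0
G1 X12.0 Y8.0
G1 X3.0 Y8.0
G1 X3.0 Y24.0
G1 X0.0 Y24.0
G1 X0.0 Y0.0
; layer 7
G0 Z17.5
G0 X0.0 Y0.0
G1 X12.0 Y0.0
G1 X12.0 Y8.0
G1 X3.0 Y8.0
G1 X3.0 Y24.0
G1 X0.0 Y24.0
G1 X0.0 Y0.0
; layer 8
G0 Z20.0
G0 X0.0 Y0.0
G1 X12.0 Y0.0
G1 X12.0 Y8.0
G1 X3.0 Y8.0
G1 X3.0 Y24.0
G1 X0.0 Y24.0
G1 X0.0 Y0.0
M2 ; end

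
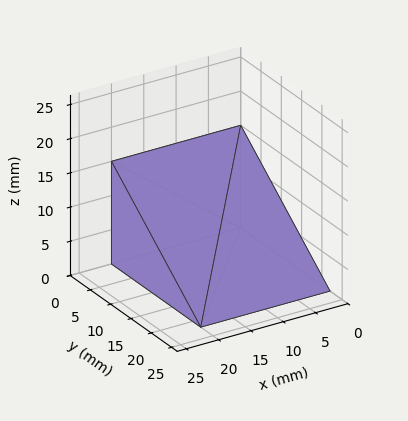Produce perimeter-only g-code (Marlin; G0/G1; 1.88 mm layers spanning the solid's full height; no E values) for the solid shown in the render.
Reading the render: the shape is a wedge (ramp): 20 × 22 mm base, rising to 15 mm along the y=0 edge and sloping linearly to z=0 at y=22 (dimensions read to the nearest mm from the axis ticks). For the g-code, the solid's height is divided into equal slices at the stated Δz and each level perimeter traced with G1 moves after a G0 lift.

; perimeter-only toolpath
G21 ; units = mm
G90 ; absolute positioning
G28 ; home
; layer 1
G0 Z1.88
G0 X0.00 Y0.00
G1 X20.00 Y0.00
G1 X20.00 Y19.25
G1 X0.00 Y19.25
G1 X0.00 Y0.00
; layer 2
G0 Z3.75
G0 X0.00 Y0.00
G1 X20.00 Y0.00
G1 X20.00 Y16.50
G1 X0.00 Y16.50
G1 X0.00 Y0.00
; layer 3
G0 Z5.62
G0 X0.00 Y0.00
G1 X20.00 Y0.00
G1 X20.00 Y13.75
G1 X0.00 Y13.75
G1 X0.00 Y0.00
; layer 4
G0 Z7.50
G0 X0.00 Y0.00
G1 X20.00 Y0.00
G1 X20.00 Y11.00
G1 X0.00 Y11.00
G1 X0.00 Y0.00
; layer 5
G0 Z9.38
G0 X0.00 Y0.00
G1 X20.00 Y0.00
G1 X20.00 Y8.25
G1 X0.00 Y8.25
G1 X0.00 Y0.00
; layer 6
G0 Z11.25
G0 X0.00 Y0.00
G1 X20.00 Y0.00
G1 X20.00 Y5.50
G1 X0.00 Y5.50
G1 X0.00 Y0.00
; layer 7
G0 Z13.12
G0 X0.00 Y0.00
G1 X20.00 Y0.00
G1 X20.00 Y2.75
G1 X0.00 Y2.75
G1 X0.00 Y0.00
M2 ; end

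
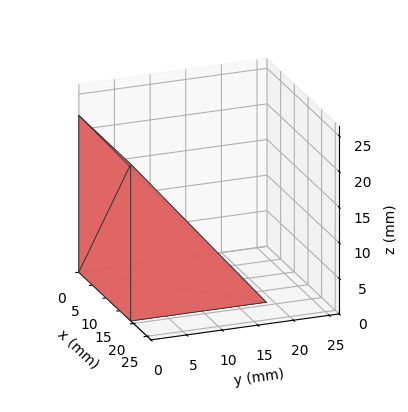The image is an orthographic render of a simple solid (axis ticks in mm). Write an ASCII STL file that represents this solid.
Reading the render: the shape is a wedge (ramp): 19 × 19 mm base, rising to 22 mm along the y=0 edge and sloping linearly to z=0 at y=19 (dimensions read to the nearest mm from the axis ticks). For the STL, each face is triangulated and given an outward normal.

solid part
  facet normal 0.0000 0.0000 -1.0000
    outer loop
      vertex 19.00 19.00 0.00
      vertex 19.00 0.00 0.00
      vertex 0.00 0.00 0.00
    endloop
  endfacet
  facet normal 0.0000 0.0000 -1.0000
    outer loop
      vertex 0.00 19.00 0.00
      vertex 19.00 19.00 0.00
      vertex 0.00 0.00 0.00
    endloop
  endfacet
  facet normal 0.0000 -1.0000 0.0000
    outer loop
      vertex 0.00 0.00 0.00
      vertex 19.00 0.00 0.00
      vertex 19.00 0.00 22.00
    endloop
  endfacet
  facet normal 0.0000 -1.0000 0.0000
    outer loop
      vertex 0.00 0.00 0.00
      vertex 19.00 0.00 22.00
      vertex 0.00 0.00 22.00
    endloop
  endfacet
  facet normal 0.0000 0.7568 0.6536
    outer loop
      vertex 0.00 0.00 22.00
      vertex 19.00 0.00 22.00
      vertex 19.00 19.00 0.00
    endloop
  endfacet
  facet normal 0.0000 0.7568 0.6536
    outer loop
      vertex 0.00 0.00 22.00
      vertex 19.00 19.00 0.00
      vertex 0.00 19.00 0.00
    endloop
  endfacet
  facet normal -1.0000 0.0000 0.0000
    outer loop
      vertex 0.00 0.00 22.00
      vertex 0.00 19.00 0.00
      vertex 0.00 0.00 0.00
    endloop
  endfacet
  facet normal 1.0000 0.0000 0.0000
    outer loop
      vertex 19.00 0.00 0.00
      vertex 19.00 19.00 0.00
      vertex 19.00 0.00 22.00
    endloop
  endfacet
endsolid part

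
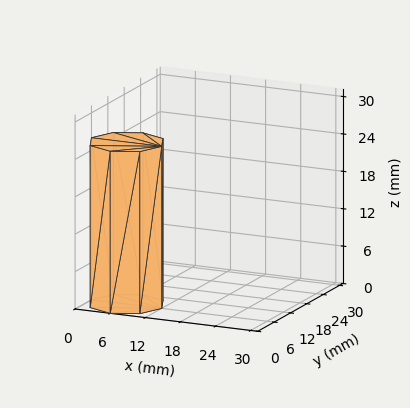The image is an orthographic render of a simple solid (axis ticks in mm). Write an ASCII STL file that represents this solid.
Reading the render: the shape is a regular 8-sided prism (a cylinder approximated with 8 flat sides), circumscribed radius ≈ 6 mm, height ≈ 26 mm (dimensions read to the nearest mm from the axis ticks). For the STL, each face is triangulated and given an outward normal.

solid part
  facet normal 0.0000 0.0000 -1.0000
    outer loop
      vertex 6.00 12.00 0.00
      vertex 10.24 10.24 0.00
      vertex 12.00 6.00 0.00
    endloop
  endfacet
  facet normal 0.0000 0.0000 -1.0000
    outer loop
      vertex 1.76 10.24 0.00
      vertex 6.00 12.00 0.00
      vertex 12.00 6.00 0.00
    endloop
  endfacet
  facet normal 0.0000 0.0000 -1.0000
    outer loop
      vertex 0.00 6.00 0.00
      vertex 1.76 10.24 0.00
      vertex 12.00 6.00 0.00
    endloop
  endfacet
  facet normal 0.0000 0.0000 -1.0000
    outer loop
      vertex 1.76 1.76 0.00
      vertex 0.00 6.00 0.00
      vertex 12.00 6.00 0.00
    endloop
  endfacet
  facet normal 0.0000 0.0000 -1.0000
    outer loop
      vertex 6.00 0.00 0.00
      vertex 1.76 1.76 0.00
      vertex 12.00 6.00 0.00
    endloop
  endfacet
  facet normal 0.0000 0.0000 -1.0000
    outer loop
      vertex 10.24 1.76 0.00
      vertex 6.00 0.00 0.00
      vertex 12.00 6.00 0.00
    endloop
  endfacet
  facet normal 0.0000 0.0000 1.0000
    outer loop
      vertex 12.00 6.00 26.00
      vertex 10.24 10.24 26.00
      vertex 6.00 12.00 26.00
    endloop
  endfacet
  facet normal 0.0000 0.0000 1.0000
    outer loop
      vertex 12.00 6.00 26.00
      vertex 6.00 12.00 26.00
      vertex 1.76 10.24 26.00
    endloop
  endfacet
  facet normal 0.0000 0.0000 1.0000
    outer loop
      vertex 12.00 6.00 26.00
      vertex 1.76 10.24 26.00
      vertex 0.00 6.00 26.00
    endloop
  endfacet
  facet normal 0.0000 0.0000 1.0000
    outer loop
      vertex 12.00 6.00 26.00
      vertex 0.00 6.00 26.00
      vertex 1.76 1.76 26.00
    endloop
  endfacet
  facet normal 0.0000 0.0000 1.0000
    outer loop
      vertex 12.00 6.00 26.00
      vertex 1.76 1.76 26.00
      vertex 6.00 0.00 26.00
    endloop
  endfacet
  facet normal 0.0000 0.0000 1.0000
    outer loop
      vertex 12.00 6.00 26.00
      vertex 6.00 0.00 26.00
      vertex 10.24 1.76 26.00
    endloop
  endfacet
  facet normal 0.9236 0.3834 0.0000
    outer loop
      vertex 12.00 6.00 0.00
      vertex 10.24 10.24 0.00
      vertex 10.24 10.24 26.00
    endloop
  endfacet
  facet normal 0.9236 0.3834 0.0000
    outer loop
      vertex 12.00 6.00 0.00
      vertex 10.24 10.24 26.00
      vertex 12.00 6.00 26.00
    endloop
  endfacet
  facet normal 0.3834 0.9236 0.0000
    outer loop
      vertex 10.24 10.24 0.00
      vertex 6.00 12.00 0.00
      vertex 6.00 12.00 26.00
    endloop
  endfacet
  facet normal 0.3834 0.9236 0.0000
    outer loop
      vertex 10.24 10.24 0.00
      vertex 6.00 12.00 26.00
      vertex 10.24 10.24 26.00
    endloop
  endfacet
  facet normal -0.3834 0.9236 0.0000
    outer loop
      vertex 6.00 12.00 0.00
      vertex 1.76 10.24 0.00
      vertex 1.76 10.24 26.00
    endloop
  endfacet
  facet normal -0.3834 0.9236 0.0000
    outer loop
      vertex 6.00 12.00 0.00
      vertex 1.76 10.24 26.00
      vertex 6.00 12.00 26.00
    endloop
  endfacet
  facet normal -0.9236 0.3834 0.0000
    outer loop
      vertex 1.76 10.24 0.00
      vertex 0.00 6.00 0.00
      vertex 0.00 6.00 26.00
    endloop
  endfacet
  facet normal -0.9236 0.3834 0.0000
    outer loop
      vertex 1.76 10.24 0.00
      vertex 0.00 6.00 26.00
      vertex 1.76 10.24 26.00
    endloop
  endfacet
  facet normal -0.9236 -0.3834 0.0000
    outer loop
      vertex 0.00 6.00 0.00
      vertex 1.76 1.76 0.00
      vertex 1.76 1.76 26.00
    endloop
  endfacet
  facet normal -0.9236 -0.3834 0.0000
    outer loop
      vertex 0.00 6.00 0.00
      vertex 1.76 1.76 26.00
      vertex 0.00 6.00 26.00
    endloop
  endfacet
  facet normal -0.3834 -0.9236 0.0000
    outer loop
      vertex 1.76 1.76 0.00
      vertex 6.00 0.00 0.00
      vertex 6.00 0.00 26.00
    endloop
  endfacet
  facet normal -0.3834 -0.9236 0.0000
    outer loop
      vertex 1.76 1.76 0.00
      vertex 6.00 0.00 26.00
      vertex 1.76 1.76 26.00
    endloop
  endfacet
  facet normal 0.3834 -0.9236 0.0000
    outer loop
      vertex 6.00 0.00 0.00
      vertex 10.24 1.76 0.00
      vertex 10.24 1.76 26.00
    endloop
  endfacet
  facet normal 0.3834 -0.9236 0.0000
    outer loop
      vertex 6.00 0.00 0.00
      vertex 10.24 1.76 26.00
      vertex 6.00 0.00 26.00
    endloop
  endfacet
  facet normal 0.9236 -0.3834 0.0000
    outer loop
      vertex 10.24 1.76 0.00
      vertex 12.00 6.00 0.00
      vertex 12.00 6.00 26.00
    endloop
  endfacet
  facet normal 0.9236 -0.3834 0.0000
    outer loop
      vertex 10.24 1.76 0.00
      vertex 12.00 6.00 26.00
      vertex 10.24 1.76 26.00
    endloop
  endfacet
endsolid part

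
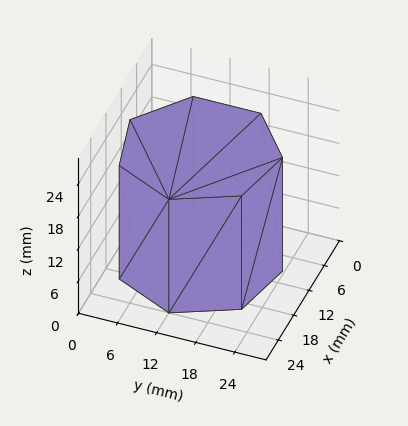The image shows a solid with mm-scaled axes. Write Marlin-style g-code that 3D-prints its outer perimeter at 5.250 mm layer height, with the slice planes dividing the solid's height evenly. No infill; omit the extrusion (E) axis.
Reading the render: the shape is a regular 7-sided prism (a cylinder approximated with 7 flat sides), circumscribed radius ≈ 12 mm, height ≈ 21 mm (dimensions read to the nearest mm from the axis ticks). For the g-code, the solid's height is divided into equal slices at the stated Δz and each level perimeter traced with G1 moves after a G0 lift.

; perimeter-only toolpath
G21 ; units = mm
G90 ; absolute positioning
G28 ; home
; layer 1
G0 Z5.250
G0 X24.000 Y12.000
G1 X19.482 Y21.382
G1 X9.330 Y23.699
G1 X1.188 Y17.207
G1 X1.188 Y6.793
G1 X9.330 Y0.301
G1 X19.482 Y2.618
G1 X24.000 Y12.000
; layer 2
G0 Z10.500
G0 X24.000 Y12.000
G1 X19.482 Y21.382
G1 X9.330 Y23.699
G1 X1.188 Y17.207
G1 X1.188 Y6.793
G1 X9.330 Y0.301
G1 X19.482 Y2.618
G1 X24.000 Y12.000
; layer 3
G0 Z15.750
G0 X24.000 Y12.000
G1 X19.482 Y21.382
G1 X9.330 Y23.699
G1 X1.188 Y17.207
G1 X1.188 Y6.793
G1 X9.330 Y0.301
G1 X19.482 Y2.618
G1 X24.000 Y12.000
; layer 4
G0 Z21.000
G0 X24.000 Y12.000
G1 X19.482 Y21.382
G1 X9.330 Y23.699
G1 X1.188 Y17.207
G1 X1.188 Y6.793
G1 X9.330 Y0.301
G1 X19.482 Y2.618
G1 X24.000 Y12.000
M2 ; end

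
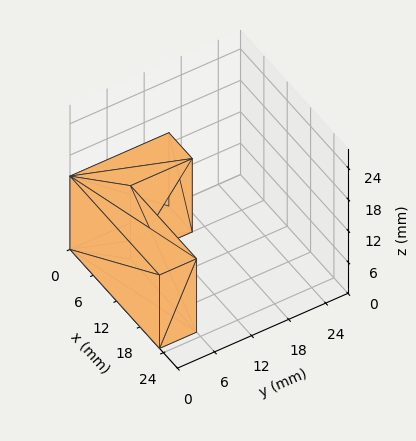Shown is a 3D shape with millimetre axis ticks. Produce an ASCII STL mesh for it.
Reading the render: the shape is an L-shaped prism: outer 23 × 16 mm, arm thicknesses ≈ 6 mm (horizontal) and 6 mm (vertical), extruded 14 mm in z (dimensions read to the nearest mm from the axis ticks). For the STL, each face is triangulated and given an outward normal.

solid part
  facet normal 0.0000 0.0000 -1.0000
    outer loop
      vertex 23.00 6.00 0.00
      vertex 23.00 0.00 0.00
      vertex 0.00 0.00 0.00
    endloop
  endfacet
  facet normal 0.0000 0.0000 -1.0000
    outer loop
      vertex 6.00 6.00 0.00
      vertex 23.00 6.00 0.00
      vertex 0.00 0.00 0.00
    endloop
  endfacet
  facet normal 0.0000 0.0000 -1.0000
    outer loop
      vertex 6.00 16.00 0.00
      vertex 6.00 6.00 0.00
      vertex 0.00 0.00 0.00
    endloop
  endfacet
  facet normal 0.0000 0.0000 -1.0000
    outer loop
      vertex 0.00 16.00 0.00
      vertex 6.00 16.00 0.00
      vertex 0.00 0.00 0.00
    endloop
  endfacet
  facet normal 0.0000 0.0000 1.0000
    outer loop
      vertex 0.00 0.00 14.00
      vertex 23.00 0.00 14.00
      vertex 23.00 6.00 14.00
    endloop
  endfacet
  facet normal 0.0000 0.0000 1.0000
    outer loop
      vertex 0.00 0.00 14.00
      vertex 23.00 6.00 14.00
      vertex 6.00 6.00 14.00
    endloop
  endfacet
  facet normal 0.0000 0.0000 1.0000
    outer loop
      vertex 0.00 0.00 14.00
      vertex 6.00 6.00 14.00
      vertex 6.00 16.00 14.00
    endloop
  endfacet
  facet normal 0.0000 0.0000 1.0000
    outer loop
      vertex 0.00 0.00 14.00
      vertex 6.00 16.00 14.00
      vertex 0.00 16.00 14.00
    endloop
  endfacet
  facet normal 0.0000 -1.0000 0.0000
    outer loop
      vertex 0.00 0.00 0.00
      vertex 23.00 0.00 0.00
      vertex 23.00 0.00 14.00
    endloop
  endfacet
  facet normal 0.0000 -1.0000 0.0000
    outer loop
      vertex 0.00 0.00 0.00
      vertex 23.00 0.00 14.00
      vertex 0.00 0.00 14.00
    endloop
  endfacet
  facet normal 1.0000 0.0000 0.0000
    outer loop
      vertex 23.00 0.00 0.00
      vertex 23.00 6.00 0.00
      vertex 23.00 6.00 14.00
    endloop
  endfacet
  facet normal 1.0000 0.0000 0.0000
    outer loop
      vertex 23.00 0.00 0.00
      vertex 23.00 6.00 14.00
      vertex 23.00 0.00 14.00
    endloop
  endfacet
  facet normal 0.0000 1.0000 0.0000
    outer loop
      vertex 23.00 6.00 0.00
      vertex 6.00 6.00 0.00
      vertex 6.00 6.00 14.00
    endloop
  endfacet
  facet normal 0.0000 1.0000 0.0000
    outer loop
      vertex 23.00 6.00 0.00
      vertex 6.00 6.00 14.00
      vertex 23.00 6.00 14.00
    endloop
  endfacet
  facet normal 1.0000 0.0000 0.0000
    outer loop
      vertex 6.00 6.00 0.00
      vertex 6.00 16.00 0.00
      vertex 6.00 16.00 14.00
    endloop
  endfacet
  facet normal 1.0000 0.0000 0.0000
    outer loop
      vertex 6.00 6.00 0.00
      vertex 6.00 16.00 14.00
      vertex 6.00 6.00 14.00
    endloop
  endfacet
  facet normal 0.0000 1.0000 0.0000
    outer loop
      vertex 6.00 16.00 0.00
      vertex 0.00 16.00 0.00
      vertex 0.00 16.00 14.00
    endloop
  endfacet
  facet normal 0.0000 1.0000 0.0000
    outer loop
      vertex 6.00 16.00 0.00
      vertex 0.00 16.00 14.00
      vertex 6.00 16.00 14.00
    endloop
  endfacet
  facet normal -1.0000 0.0000 0.0000
    outer loop
      vertex 0.00 16.00 0.00
      vertex 0.00 0.00 0.00
      vertex 0.00 0.00 14.00
    endloop
  endfacet
  facet normal -1.0000 0.0000 0.0000
    outer loop
      vertex 0.00 16.00 0.00
      vertex 0.00 0.00 14.00
      vertex 0.00 16.00 14.00
    endloop
  endfacet
endsolid part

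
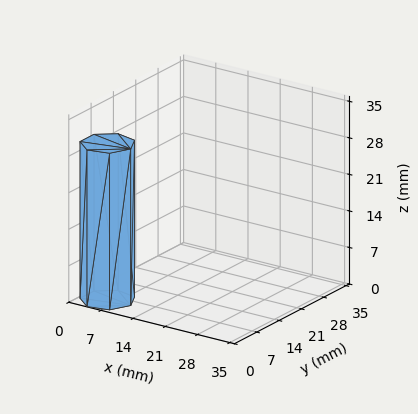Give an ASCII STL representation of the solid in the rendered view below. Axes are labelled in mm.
Reading the render: the shape is a regular 7-sided prism (a cylinder approximated with 7 flat sides), circumscribed radius ≈ 5 mm, height ≈ 30 mm (dimensions read to the nearest mm from the axis ticks). For the STL, each face is triangulated and given an outward normal.

solid part
  facet normal 0.0000 0.0000 -1.0000
    outer loop
      vertex 3.887 9.875 0.000
      vertex 8.117 8.909 0.000
      vertex 10.000 5.000 0.000
    endloop
  endfacet
  facet normal 0.0000 0.0000 -1.0000
    outer loop
      vertex 0.495 7.169 0.000
      vertex 3.887 9.875 0.000
      vertex 10.000 5.000 0.000
    endloop
  endfacet
  facet normal 0.0000 0.0000 -1.0000
    outer loop
      vertex 0.495 2.831 0.000
      vertex 0.495 7.169 0.000
      vertex 10.000 5.000 0.000
    endloop
  endfacet
  facet normal 0.0000 0.0000 -1.0000
    outer loop
      vertex 3.887 0.125 0.000
      vertex 0.495 2.831 0.000
      vertex 10.000 5.000 0.000
    endloop
  endfacet
  facet normal 0.0000 0.0000 -1.0000
    outer loop
      vertex 8.117 1.091 0.000
      vertex 3.887 0.125 0.000
      vertex 10.000 5.000 0.000
    endloop
  endfacet
  facet normal 0.0000 0.0000 1.0000
    outer loop
      vertex 10.000 5.000 30.000
      vertex 8.117 8.909 30.000
      vertex 3.887 9.875 30.000
    endloop
  endfacet
  facet normal 0.0000 0.0000 1.0000
    outer loop
      vertex 10.000 5.000 30.000
      vertex 3.887 9.875 30.000
      vertex 0.495 7.169 30.000
    endloop
  endfacet
  facet normal 0.0000 0.0000 1.0000
    outer loop
      vertex 10.000 5.000 30.000
      vertex 0.495 7.169 30.000
      vertex 0.495 2.831 30.000
    endloop
  endfacet
  facet normal 0.0000 0.0000 1.0000
    outer loop
      vertex 10.000 5.000 30.000
      vertex 0.495 2.831 30.000
      vertex 3.887 0.125 30.000
    endloop
  endfacet
  facet normal 0.0000 0.0000 1.0000
    outer loop
      vertex 10.000 5.000 30.000
      vertex 3.887 0.125 30.000
      vertex 8.117 1.091 30.000
    endloop
  endfacet
  facet normal 0.9009 0.4340 0.0000
    outer loop
      vertex 10.000 5.000 0.000
      vertex 8.117 8.909 0.000
      vertex 8.117 8.909 30.000
    endloop
  endfacet
  facet normal 0.9009 0.4340 0.0000
    outer loop
      vertex 10.000 5.000 0.000
      vertex 8.117 8.909 30.000
      vertex 10.000 5.000 30.000
    endloop
  endfacet
  facet normal 0.2226 0.9749 0.0000
    outer loop
      vertex 8.117 8.909 0.000
      vertex 3.887 9.875 0.000
      vertex 3.887 9.875 30.000
    endloop
  endfacet
  facet normal 0.2226 0.9749 0.0000
    outer loop
      vertex 8.117 8.909 0.000
      vertex 3.887 9.875 30.000
      vertex 8.117 8.909 30.000
    endloop
  endfacet
  facet normal -0.6236 0.7817 0.0000
    outer loop
      vertex 3.887 9.875 0.000
      vertex 0.495 7.169 0.000
      vertex 0.495 7.169 30.000
    endloop
  endfacet
  facet normal -0.6236 0.7817 0.0000
    outer loop
      vertex 3.887 9.875 0.000
      vertex 0.495 7.169 30.000
      vertex 3.887 9.875 30.000
    endloop
  endfacet
  facet normal -1.0000 0.0000 0.0000
    outer loop
      vertex 0.495 7.169 0.000
      vertex 0.495 2.831 0.000
      vertex 0.495 2.831 30.000
    endloop
  endfacet
  facet normal -1.0000 0.0000 0.0000
    outer loop
      vertex 0.495 7.169 0.000
      vertex 0.495 2.831 30.000
      vertex 0.495 7.169 30.000
    endloop
  endfacet
  facet normal -0.6236 -0.7817 0.0000
    outer loop
      vertex 0.495 2.831 0.000
      vertex 3.887 0.125 0.000
      vertex 3.887 0.125 30.000
    endloop
  endfacet
  facet normal -0.6236 -0.7817 0.0000
    outer loop
      vertex 0.495 2.831 0.000
      vertex 3.887 0.125 30.000
      vertex 0.495 2.831 30.000
    endloop
  endfacet
  facet normal 0.2226 -0.9749 0.0000
    outer loop
      vertex 3.887 0.125 0.000
      vertex 8.117 1.091 0.000
      vertex 8.117 1.091 30.000
    endloop
  endfacet
  facet normal 0.2226 -0.9749 0.0000
    outer loop
      vertex 3.887 0.125 0.000
      vertex 8.117 1.091 30.000
      vertex 3.887 0.125 30.000
    endloop
  endfacet
  facet normal 0.9009 -0.4340 0.0000
    outer loop
      vertex 8.117 1.091 0.000
      vertex 10.000 5.000 0.000
      vertex 10.000 5.000 30.000
    endloop
  endfacet
  facet normal 0.9009 -0.4340 0.0000
    outer loop
      vertex 8.117 1.091 0.000
      vertex 10.000 5.000 30.000
      vertex 8.117 1.091 30.000
    endloop
  endfacet
endsolid part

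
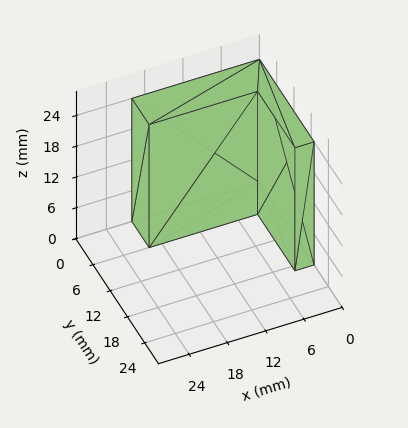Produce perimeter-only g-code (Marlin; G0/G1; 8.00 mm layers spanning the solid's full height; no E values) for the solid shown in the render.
Reading the render: the shape is an L-shaped prism: outer 20 × 19 mm, arm thicknesses ≈ 6 mm (horizontal) and 3 mm (vertical), extruded 24 mm in z (dimensions read to the nearest mm from the axis ticks). For the g-code, the solid's height is divided into equal slices at the stated Δz and each level perimeter traced with G1 moves after a G0 lift.

; perimeter-only toolpath
G21 ; units = mm
G90 ; absolute positioning
G28 ; home
; layer 1
G0 Z8.00
G0 X0.00 Y0.00
G1 X20.00 Y0.00
G1 X20.00 Y6.00
G1 X3.00 Y6.00
G1 X3.00 Y19.00
G1 X0.00 Y19.00
G1 X0.00 Y0.00
; layer 2
G0 Z16.00
G0 X0.00 Y0.00
G1 X20.00 Y0.00
G1 X20.00 Y6.00
G1 X3.00 Y6.00
G1 X3.00 Y19.00
G1 X0.00 Y19.00
G1 X0.00 Y0.00
; layer 3
G0 Z24.00
G0 X0.00 Y0.00
G1 X20.00 Y0.00
G1 X20.00 Y6.00
G1 X3.00 Y6.00
G1 X3.00 Y19.00
G1 X0.00 Y19.00
G1 X0.00 Y0.00
M2 ; end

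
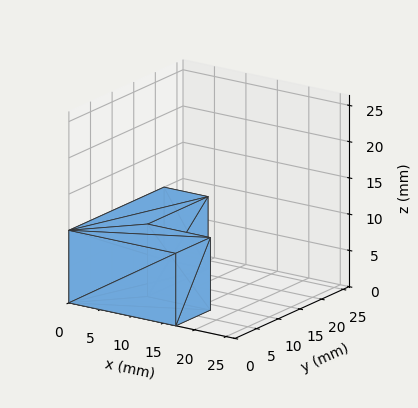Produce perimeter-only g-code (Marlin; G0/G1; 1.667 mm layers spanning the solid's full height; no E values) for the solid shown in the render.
Reading the render: the shape is an L-shaped prism: outer 17 × 22 mm, arm thicknesses ≈ 8 mm (horizontal) and 7 mm (vertical), extruded 10 mm in z (dimensions read to the nearest mm from the axis ticks). For the g-code, the solid's height is divided into equal slices at the stated Δz and each level perimeter traced with G1 moves after a G0 lift.

; perimeter-only toolpath
G21 ; units = mm
G90 ; absolute positioning
G28 ; home
; layer 1
G0 Z1.667
G0 X0.000 Y0.000
G1 X17.000 Y0.000
G1 X17.000 Y8.000
G1 X7.000 Y8.000
G1 X7.000 Y22.000
G1 X0.000 Y22.000
G1 X0.000 Y0.000
; layer 2
G0 Z3.333
G0 X0.000 Y0.000
G1 X17.000 Y0.000
G1 X17.000 Y8.000
G1 X7.000 Y8.000
G1 X7.000 Y22.000
G1 X0.000 Y22.000
G1 X0.000 Y0.000
; layer 3
G0 Z5.000
G0 X0.000 Y0.000
G1 X17.000 Y0.000
G1 X17.000 Y8.000
G1 X7.000 Y8.000
G1 X7.000 Y22.000
G1 X0.000 Y22.000
G1 X0.000 Y0.000
; layer 4
G0 Z6.667
G0 X0.000 Y0.000
G1 X17.000 Y0.000
G1 X17.000 Y8.000
G1 X7.000 Y8.000
G1 X7.000 Y22.000
G1 X0.000 Y22.000
G1 X0.000 Y0.000
; layer 5
G0 Z8.333
G0 X0.000 Y0.000
G1 X17.000 Y0.000
G1 X17.000 Y8.000
G1 X7.000 Y8.000
G1 X7.000 Y22.000
G1 X0.000 Y22.000
G1 X0.000 Y0.000
; layer 6
G0 Z10.000
G0 X0.000 Y0.000
G1 X17.000 Y0.000
G1 X17.000 Y8.000
G1 X7.000 Y8.000
G1 X7.000 Y22.000
G1 X0.000 Y22.000
G1 X0.000 Y0.000
M2 ; end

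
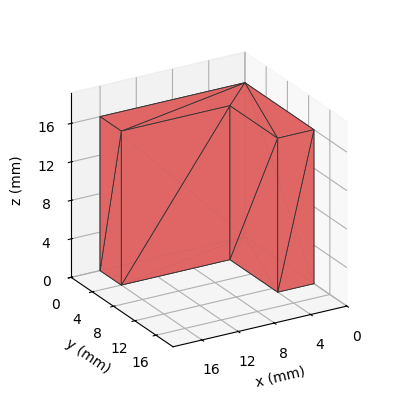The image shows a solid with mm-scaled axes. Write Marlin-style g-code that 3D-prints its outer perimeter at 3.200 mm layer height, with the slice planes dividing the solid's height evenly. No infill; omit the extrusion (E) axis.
Reading the render: the shape is an L-shaped prism: outer 16 × 13 mm, arm thicknesses ≈ 4 mm (horizontal) and 4 mm (vertical), extruded 16 mm in z (dimensions read to the nearest mm from the axis ticks). For the g-code, the solid's height is divided into equal slices at the stated Δz and each level perimeter traced with G1 moves after a G0 lift.

; perimeter-only toolpath
G21 ; units = mm
G90 ; absolute positioning
G28 ; home
; layer 1
G0 Z3.200
G0 X0.000 Y0.000
G1 X16.000 Y0.000
G1 X16.000 Y4.000
G1 X4.000 Y4.000
G1 X4.000 Y13.000
G1 X0.000 Y13.000
G1 X0.000 Y0.000
; layer 2
G0 Z6.400
G0 X0.000 Y0.000
G1 X16.000 Y0.000
G1 X16.000 Y4.000
G1 X4.000 Y4.000
G1 X4.000 Y13.000
G1 X0.000 Y13.000
G1 X0.000 Y0.000
; layer 3
G0 Z9.600
G0 X0.000 Y0.000
G1 X16.000 Y0.000
G1 X16.000 Y4.000
G1 X4.000 Y4.000
G1 X4.000 Y13.000
G1 X0.000 Y13.000
G1 X0.000 Y0.000
; layer 4
G0 Z12.800
G0 X0.000 Y0.000
G1 X16.000 Y0.000
G1 X16.000 Y4.000
G1 X4.000 Y4.000
G1 X4.000 Y13.000
G1 X0.000 Y13.000
G1 X0.000 Y0.000
; layer 5
G0 Z16.000
G0 X0.000 Y0.000
G1 X16.000 Y0.000
G1 X16.000 Y4.000
G1 X4.000 Y4.000
G1 X4.000 Y13.000
G1 X0.000 Y13.000
G1 X0.000 Y0.000
M2 ; end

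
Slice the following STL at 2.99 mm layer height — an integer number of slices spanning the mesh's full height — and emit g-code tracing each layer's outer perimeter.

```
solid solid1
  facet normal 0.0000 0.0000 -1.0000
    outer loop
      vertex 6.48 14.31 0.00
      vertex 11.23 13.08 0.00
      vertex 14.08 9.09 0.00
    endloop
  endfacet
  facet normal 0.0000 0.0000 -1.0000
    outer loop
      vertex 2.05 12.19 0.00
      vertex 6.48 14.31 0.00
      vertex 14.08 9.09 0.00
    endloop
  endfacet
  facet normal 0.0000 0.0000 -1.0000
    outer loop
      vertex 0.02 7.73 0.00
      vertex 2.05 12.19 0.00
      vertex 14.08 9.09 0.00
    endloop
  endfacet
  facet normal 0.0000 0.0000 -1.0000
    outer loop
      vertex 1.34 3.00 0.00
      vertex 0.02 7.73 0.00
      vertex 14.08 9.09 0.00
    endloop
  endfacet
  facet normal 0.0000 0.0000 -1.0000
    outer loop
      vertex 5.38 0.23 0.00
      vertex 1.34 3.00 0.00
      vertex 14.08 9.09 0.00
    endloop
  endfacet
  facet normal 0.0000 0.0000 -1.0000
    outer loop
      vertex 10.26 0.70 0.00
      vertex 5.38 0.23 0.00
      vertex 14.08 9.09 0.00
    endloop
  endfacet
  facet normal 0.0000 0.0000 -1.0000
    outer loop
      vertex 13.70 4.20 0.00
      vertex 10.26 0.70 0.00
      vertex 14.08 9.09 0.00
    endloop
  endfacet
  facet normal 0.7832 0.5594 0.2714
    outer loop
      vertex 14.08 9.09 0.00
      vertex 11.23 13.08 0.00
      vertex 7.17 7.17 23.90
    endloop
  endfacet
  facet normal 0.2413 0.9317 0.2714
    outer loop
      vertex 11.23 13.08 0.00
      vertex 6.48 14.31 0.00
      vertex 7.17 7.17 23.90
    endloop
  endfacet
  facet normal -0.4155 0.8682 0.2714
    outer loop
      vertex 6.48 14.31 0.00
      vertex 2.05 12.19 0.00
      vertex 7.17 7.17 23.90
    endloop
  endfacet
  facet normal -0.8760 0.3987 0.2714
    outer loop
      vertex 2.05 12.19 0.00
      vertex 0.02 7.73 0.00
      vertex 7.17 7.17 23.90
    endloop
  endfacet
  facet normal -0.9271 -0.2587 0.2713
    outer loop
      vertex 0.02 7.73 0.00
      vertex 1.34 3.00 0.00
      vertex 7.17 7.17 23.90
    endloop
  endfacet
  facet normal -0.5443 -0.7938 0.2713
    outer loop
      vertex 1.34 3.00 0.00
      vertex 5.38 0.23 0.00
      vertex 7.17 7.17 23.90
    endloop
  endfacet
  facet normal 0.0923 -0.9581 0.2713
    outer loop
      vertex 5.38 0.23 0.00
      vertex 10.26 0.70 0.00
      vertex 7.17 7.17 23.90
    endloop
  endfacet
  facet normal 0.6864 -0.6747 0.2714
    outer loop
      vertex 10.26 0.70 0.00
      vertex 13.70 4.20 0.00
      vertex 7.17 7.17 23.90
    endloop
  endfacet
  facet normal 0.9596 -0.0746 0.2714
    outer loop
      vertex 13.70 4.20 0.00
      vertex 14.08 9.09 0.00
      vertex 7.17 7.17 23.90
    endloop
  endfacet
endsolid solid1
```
; perimeter-only toolpath
G21 ; units = mm
G90 ; absolute positioning
G28 ; home
; layer 1
G0 Z2.99
G0 X13.22 Y8.85
G1 X10.72 Y12.34
G1 X6.57 Y13.42
G1 X2.69 Y11.56
G1 X0.91 Y7.66
G1 X2.07 Y3.52
G1 X5.60 Y1.10
G1 X9.87 Y1.51
G1 X12.88 Y4.57
G1 X13.22 Y8.85
; layer 2
G0 Z5.97
G0 X12.35 Y8.61
G1 X10.21 Y11.60
G1 X6.65 Y12.53
G1 X3.33 Y10.94
G1 X1.81 Y7.59
G1 X2.80 Y4.04
G1 X5.83 Y1.97
G1 X9.49 Y2.32
G1 X12.07 Y4.94
G1 X12.35 Y8.61
; layer 3
G0 Z8.96
G0 X11.49 Y8.37
G1 X9.71 Y10.86
G1 X6.74 Y11.63
G1 X3.97 Y10.31
G1 X2.70 Y7.52
G1 X3.53 Y4.56
G1 X6.05 Y2.83
G1 X9.10 Y3.13
G1 X11.25 Y5.31
G1 X11.49 Y8.37
; layer 4
G0 Z11.95
G0 X10.62 Y8.13
G1 X9.20 Y10.12
G1 X6.83 Y10.74
G1 X4.61 Y9.68
G1 X3.59 Y7.45
G1 X4.25 Y5.08
G1 X6.28 Y3.70
G1 X8.71 Y3.94
G1 X10.43 Y5.69
G1 X10.62 Y8.13
; layer 5
G0 Z14.94
G0 X9.76 Y7.89
G1 X8.69 Y9.39
G1 X6.91 Y9.85
G1 X5.25 Y9.05
G1 X4.49 Y7.38
G1 X4.98 Y5.61
G1 X6.50 Y4.57
G1 X8.33 Y4.74
G1 X9.62 Y6.06
G1 X9.76 Y7.89
; layer 6
G0 Z17.92
G0 X8.90 Y7.65
G1 X8.19 Y8.65
G1 X7.00 Y8.96
G1 X5.89 Y8.43
G1 X5.38 Y7.31
G1 X5.71 Y6.13
G1 X6.72 Y5.43
G1 X7.94 Y5.55
G1 X8.80 Y6.43
G1 X8.90 Y7.65
; layer 7
G0 Z20.91
G0 X8.03 Y7.41
G1 X7.68 Y7.91
G1 X7.08 Y8.06
G1 X6.53 Y7.80
G1 X6.28 Y7.24
G1 X6.44 Y6.65
G1 X6.95 Y6.30
G1 X7.56 Y6.36
G1 X7.99 Y6.80
G1 X8.03 Y7.41
M2 ; end

The solid is a regular 9-sided pyramid, base circumscribed radius ≈ 7.17 mm, apex at z ≈ 23.9 mm. Slicing at Δz = 2.99 mm — 8 equal slices spanning the solid's height, so layer i sits at z = i·h/8 — gives 7 non-empty perimeters. Each is a 9-segment closed polygon; G0 lifts to the layer z and rapids to the start vertex, then G1 traces the edges. The cross-section shrinks linearly with z (the slice at the apex is degenerate and omitted).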